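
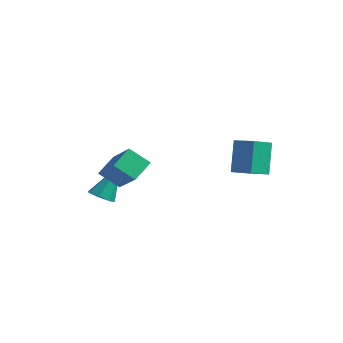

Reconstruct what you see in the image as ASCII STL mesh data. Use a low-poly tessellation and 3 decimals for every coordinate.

solid 
facet normal -0.726 0.296 -0.621
outer loop
vertex -0.203 -2.187 -0.888
vertex 0.655 -1.719 -1.667
vertex -0.143 -3.294 -1.486
endloop
endfacet
facet normal -0.686 -0.374 0.624
outer loop
vertex 1.345 -3.901 -0.213
vertex -0.203 -2.187 -0.888
vertex -0.143 -3.294 -1.486
endloop
endfacet
facet normal -0.726 0.296 -0.621
outer loop
vertex -0.143 -3.294 -1.486
vertex 0.655 -1.719 -1.667
vertex 0.715 -2.826 -2.265
endloop
endfacet
facet normal 0.048 -0.879 -0.475
outer loop
vertex 0.715 -2.826 -2.265
vertex 1.345 -3.901 -0.213
vertex -0.143 -3.294 -1.486
endloop
endfacet
facet normal -0.048 0.879 0.475
outer loop
vertex -0.203 -2.187 -0.888
vertex 2.143 -2.326 -0.394
vertex 0.655 -1.719 -1.667
endloop
endfacet
facet normal -0.686 -0.374 0.624
outer loop
vertex 1.285 -2.794 0.385
vertex -0.203 -2.187 -0.888
vertex 1.345 -3.901 -0.213
endloop
endfacet
facet normal -0.048 0.879 0.475
outer loop
vertex 1.285 -2.794 0.385
vertex 2.143 -2.326 -0.394
vertex -0.203 -2.187 -0.888
endloop
endfacet
facet normal 0.686 0.374 -0.624
outer loop
vertex 0.655 -1.719 -1.667
vertex 2.143 -2.326 -0.394
vertex 0.715 -2.826 -2.265
endloop
endfacet
facet normal 0.048 -0.879 -0.475
outer loop
vertex 2.203 -3.433 -0.992
vertex 1.345 -3.901 -0.213
vertex 0.715 -2.826 -2.265
endloop
endfacet
facet normal 0.686 0.374 -0.624
outer loop
vertex 0.715 -2.826 -2.265
vertex 2.143 -2.326 -0.394
vertex 2.203 -3.433 -0.992
endloop
endfacet
facet normal 0.726 -0.296 0.621
outer loop
vertex 2.203 -3.433 -0.992
vertex 1.285 -2.794 0.385
vertex 1.345 -3.901 -0.213
endloop
endfacet
facet normal 0.726 -0.296 0.621
outer loop
vertex 2.143 -2.326 -0.394
vertex 1.285 -2.794 0.385
vertex 2.203 -3.433 -0.992
endloop
endfacet
facet normal -0.095 -0.565 -0.820
outer loop
vertex 0.024 -2.728 -3.473
vertex -0.662 -2.587 -3.491
vertex -0.136 -2.237 -3.793
endloop
endfacet
facet normal 0.948 0.318 0.015
outer loop
vertex 0.024 -2.728 -3.473
vertex -0.136 -2.237 -3.793
vertex -0.458 -1.373 -1.729
endloop
endfacet
facet normal -0.095 -0.565 -0.820
outer loop
vertex -0.136 -2.237 -3.793
vertex -0.662 -2.587 -3.491
vertex -0.691 -2.009 -3.886
endloop
endfacet
facet normal 0.405 0.864 -0.299
outer loop
vertex -0.136 -2.237 -3.793
vertex -0.691 -2.009 -3.886
vertex -0.458 -1.373 -1.729
endloop
endfacet
facet normal -0.093 -0.565 -0.820
outer loop
vertex -0.691 -2.009 -3.886
vertex -0.662 -2.587 -3.491
vertex -1.224 -2.217 -3.682
endloop
endfacet
facet normal -0.425 0.880 -0.213
outer loop
vertex -0.691 -2.009 -3.886
vertex -1.224 -2.217 -3.682
vertex -0.458 -1.373 -1.729
endloop
endfacet
facet normal -0.094 -0.565 -0.819
outer loop
vertex -1.224 -2.217 -3.682
vertex -0.662 -2.587 -3.491
vertex -1.334 -2.703 -3.334
endloop
endfacet
facet normal -0.913 0.353 0.205
outer loop
vertex -1.224 -2.217 -3.682
vertex -1.334 -2.703 -3.334
vertex -0.458 -1.373 -1.729
endloop
endfacet
facet normal -0.094 -0.564 -0.820
outer loop
vertex -1.334 -2.703 -3.334
vertex -0.662 -2.587 -3.491
vertex -0.937 -3.102 -3.105
endloop
endfacet
facet normal -0.694 -0.321 0.645
outer loop
vertex -1.334 -2.703 -3.334
vertex -0.937 -3.102 -3.105
vertex -0.458 -1.373 -1.729
endloop
endfacet
facet normal -0.094 -0.564 -0.820
outer loop
vertex -0.937 -3.102 -3.105
vertex -0.662 -2.587 -3.491
vertex -0.333 -3.113 -3.167
endloop
endfacet
facet normal 0.068 -0.633 0.771
outer loop
vertex -0.937 -3.102 -3.105
vertex -0.333 -3.113 -3.167
vertex -0.458 -1.373 -1.729
endloop
endfacet
facet normal -0.094 -0.564 -0.820
outer loop
vertex -0.333 -3.113 -3.167
vertex -0.662 -2.587 -3.491
vertex 0.024 -2.728 -3.473
endloop
endfacet
facet normal 0.798 -0.349 0.492
outer loop
vertex -0.333 -3.113 -3.167
vertex 0.024 -2.728 -3.473
vertex -0.458 -1.373 -1.729
endloop
endfacet
facet normal -0.957 0.027 -0.290
outer loop
vertex 2.929 2.641 -0.689
vertex 3.111 3.762 -1.186
vertex 3.393 1.852 -2.296
endloop
endfacet
facet normal -0.147 -0.904 0.401
outer loop
vertex 4.589 1.818 -1.934
vertex 2.929 2.641 -0.689
vertex 3.393 1.852 -2.296
endloop
endfacet
facet normal -0.957 0.027 -0.290
outer loop
vertex 3.393 1.852 -2.296
vertex 3.111 3.762 -1.186
vertex 3.576 2.972 -2.794
endloop
endfacet
facet normal 0.251 -0.427 -0.869
outer loop
vertex 3.576 2.972 -2.794
vertex 4.589 1.818 -1.934
vertex 3.393 1.852 -2.296
endloop
endfacet
facet normal -0.251 0.426 0.869
outer loop
vertex 2.929 2.641 -0.689
vertex 4.307 3.728 -0.824
vertex 3.111 3.762 -1.186
endloop
endfacet
facet normal -0.147 -0.904 0.402
outer loop
vertex 4.124 2.608 -0.326
vertex 2.929 2.641 -0.689
vertex 4.589 1.818 -1.934
endloop
endfacet
facet normal -0.252 0.427 0.868
outer loop
vertex 4.124 2.608 -0.326
vertex 4.307 3.728 -0.824
vertex 2.929 2.641 -0.689
endloop
endfacet
facet normal 0.147 0.904 -0.402
outer loop
vertex 3.111 3.762 -1.186
vertex 4.307 3.728 -0.824
vertex 3.576 2.972 -2.794
endloop
endfacet
facet normal 0.252 -0.426 -0.869
outer loop
vertex 4.771 2.939 -2.431
vertex 4.589 1.818 -1.934
vertex 3.576 2.972 -2.794
endloop
endfacet
facet normal 0.147 0.904 -0.401
outer loop
vertex 3.576 2.972 -2.794
vertex 4.307 3.728 -0.824
vertex 4.771 2.939 -2.431
endloop
endfacet
facet normal 0.957 -0.027 0.290
outer loop
vertex 4.771 2.939 -2.431
vertex 4.124 2.608 -0.326
vertex 4.589 1.818 -1.934
endloop
endfacet
facet normal 0.957 -0.027 0.290
outer loop
vertex 4.307 3.728 -0.824
vertex 4.124 2.608 -0.326
vertex 4.771 2.939 -2.431
endloop
endfacet

endsolid


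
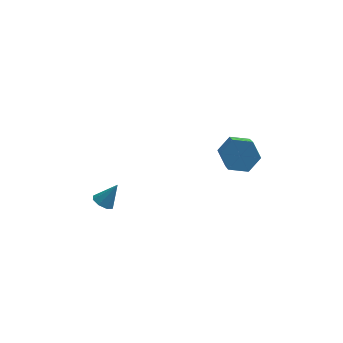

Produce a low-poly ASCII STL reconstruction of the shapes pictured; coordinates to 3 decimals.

solid 
facet normal -0.001 0.799 -0.602
outer loop
vertex 3.122 2.882 -0.32
vertex 2.54 2.453 -0.889
vertex 2.213 2.97 -0.202
endloop
endfacet
facet normal 0.160 0.593 0.789
outer loop
vertex 3.122 2.882 -0.32
vertex 2.213 2.97 -0.202
vertex 3.122 1.396 0.798
endloop
endfacet
facet normal 0.161 0.594 0.788
outer loop
vertex 3.122 1.396 0.798
vertex 2.213 2.97 -0.202
vertex 2.214 1.484 0.917
endloop
endfacet
facet normal 0.001 -0.799 0.601
outer loop
vertex 3.122 1.396 0.798
vertex 2.214 1.484 0.917
vertex 2.54 0.967 0.229
endloop
endfacet
facet normal 0.000 0.799 -0.601
outer loop
vertex 2.213 2.97 -0.202
vertex 2.54 2.453 -0.889
vertex 1.632 2.542 -0.771
endloop
endfacet
facet normal -0.775 0.380 0.505
outer loop
vertex 2.213 2.97 -0.202
vertex 1.632 2.542 -0.771
vertex 2.214 1.484 0.917
endloop
endfacet
facet normal -0.775 0.380 0.505
outer loop
vertex 2.214 1.484 0.917
vertex 1.632 2.542 -0.771
vertex 1.632 1.055 0.348
endloop
endfacet
facet normal 0.001 -0.799 0.601
outer loop
vertex 2.214 1.484 0.917
vertex 1.632 1.055 0.348
vertex 2.54 0.967 0.229
endloop
endfacet
facet normal 0.000 0.798 -0.602
outer loop
vertex 1.632 2.542 -0.771
vertex 2.54 2.453 -0.889
vertex 1.958 2.024 -1.458
endloop
endfacet
facet normal -0.935 -0.213 -0.283
outer loop
vertex 1.632 2.542 -0.771
vertex 1.958 2.024 -1.458
vertex 1.632 1.055 0.348
endloop
endfacet
facet normal -0.935 -0.213 -0.283
outer loop
vertex 1.632 1.055 0.348
vertex 1.958 2.024 -1.458
vertex 1.958 0.538 -0.34
endloop
endfacet
facet normal 0.001 -0.799 0.601
outer loop
vertex 1.632 1.055 0.348
vertex 1.958 0.538 -0.34
vertex 2.54 0.967 0.229
endloop
endfacet
facet normal -0.001 0.799 -0.601
outer loop
vertex 1.958 2.024 -1.458
vertex 2.54 2.453 -0.889
vertex 2.866 1.936 -1.577
endloop
endfacet
facet normal -0.161 -0.593 -0.789
outer loop
vertex 1.958 2.024 -1.458
vertex 2.866 1.936 -1.577
vertex 1.958 0.538 -0.34
endloop
endfacet
facet normal -0.160 -0.594 -0.789
outer loop
vertex 1.958 0.538 -0.34
vertex 2.866 1.936 -1.577
vertex 2.867 0.45 -0.458
endloop
endfacet
facet normal 0.001 -0.799 0.602
outer loop
vertex 1.958 0.538 -0.34
vertex 2.867 0.45 -0.458
vertex 2.54 0.967 0.229
endloop
endfacet
facet normal -0.001 0.799 -0.601
outer loop
vertex 2.866 1.936 -1.577
vertex 2.54 2.453 -0.889
vertex 3.448 2.365 -1.008
endloop
endfacet
facet normal 0.775 -0.380 -0.506
outer loop
vertex 2.866 1.936 -1.577
vertex 3.448 2.365 -1.008
vertex 2.867 0.45 -0.458
endloop
endfacet
facet normal 0.775 -0.380 -0.505
outer loop
vertex 2.867 0.45 -0.458
vertex 3.448 2.365 -1.008
vertex 3.448 0.878 0.111
endloop
endfacet
facet normal -0.000 -0.799 0.601
outer loop
vertex 2.867 0.45 -0.458
vertex 3.448 0.878 0.111
vertex 2.54 0.967 0.229
endloop
endfacet
facet normal -0.001 0.799 -0.601
outer loop
vertex 3.448 2.365 -1.008
vertex 2.54 2.453 -0.889
vertex 3.122 2.882 -0.32
endloop
endfacet
facet normal 0.935 0.213 0.283
outer loop
vertex 3.448 2.365 -1.008
vertex 3.122 2.882 -0.32
vertex 3.448 0.878 0.111
endloop
endfacet
facet normal 0.935 0.213 0.283
outer loop
vertex 3.448 0.878 0.111
vertex 3.122 2.882 -0.32
vertex 3.122 1.396 0.798
endloop
endfacet
facet normal -0.000 -0.798 0.602
outer loop
vertex 3.448 0.878 0.111
vertex 3.122 1.396 0.798
vertex 2.54 0.967 0.229
endloop
endfacet
facet normal -0.548 -0.203 -0.811
outer loop
vertex -3.206 0.33 -2.465
vertex -3.646 0.215 -2.139
vertex -3.448 0.676 -2.388
endloop
endfacet
facet normal 0.782 0.591 -0.197
outer loop
vertex -3.206 0.33 -2.465
vertex -3.448 0.676 -2.388
vertex -2.974 0.465 -1.141
endloop
endfacet
facet normal -0.545 -0.205 -0.813
outer loop
vertex -3.448 0.676 -2.388
vertex -3.646 0.215 -2.139
vertex -3.807 0.751 -2.166
endloop
endfacet
facet normal 0.245 0.967 0.070
outer loop
vertex -3.448 0.676 -2.388
vertex -3.807 0.751 -2.166
vertex -2.974 0.465 -1.141
endloop
endfacet
facet normal -0.546 -0.205 -0.812
outer loop
vertex -3.807 0.751 -2.166
vertex -3.646 0.215 -2.139
vertex -4.071 0.512 -1.928
endloop
endfacet
facet normal -0.310 0.821 0.481
outer loop
vertex -3.807 0.751 -2.166
vertex -4.071 0.512 -1.928
vertex -2.974 0.465 -1.141
endloop
endfacet
facet normal -0.546 -0.203 -0.813
outer loop
vertex -4.071 0.512 -1.928
vertex -3.646 0.215 -2.139
vertex -4.087 0.099 -1.814
endloop
endfacet
facet normal -0.559 0.241 0.793
outer loop
vertex -4.071 0.512 -1.928
vertex -4.087 0.099 -1.814
vertex -2.974 0.465 -1.141
endloop
endfacet
facet normal -0.546 -0.204 -0.813
outer loop
vertex -4.087 0.099 -1.814
vertex -3.646 0.215 -2.139
vertex -3.845 -0.246 -1.89
endloop
endfacet
facet normal -0.358 -0.433 0.827
outer loop
vertex -4.087 0.099 -1.814
vertex -3.845 -0.246 -1.89
vertex -2.974 0.465 -1.141
endloop
endfacet
facet normal -0.547 -0.203 -0.812
outer loop
vertex -3.845 -0.246 -1.89
vertex -3.646 0.215 -2.139
vertex -3.486 -0.321 -2.113
endloop
endfacet
facet normal 0.179 -0.809 0.560
outer loop
vertex -3.845 -0.246 -1.89
vertex -3.486 -0.321 -2.113
vertex -2.974 0.465 -1.141
endloop
endfacet
facet normal -0.548 -0.203 -0.812
outer loop
vertex -3.486 -0.321 -2.113
vertex -3.646 0.215 -2.139
vertex -3.222 -0.082 -2.351
endloop
endfacet
facet normal 0.734 -0.662 0.149
outer loop
vertex -3.486 -0.321 -2.113
vertex -3.222 -0.082 -2.351
vertex -2.974 0.465 -1.141
endloop
endfacet
facet normal -0.548 -0.203 -0.811
outer loop
vertex -3.222 -0.082 -2.351
vertex -3.646 0.215 -2.139
vertex -3.206 0.33 -2.465
endloop
endfacet
facet normal 0.983 -0.083 -0.164
outer loop
vertex -3.222 -0.082 -2.351
vertex -3.206 0.33 -2.465
vertex -2.974 0.465 -1.141
endloop
endfacet

endsolid


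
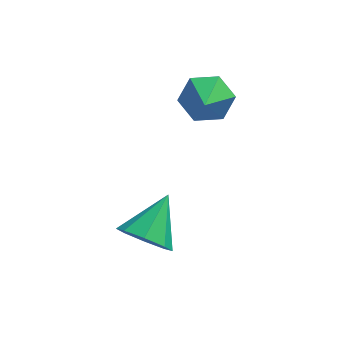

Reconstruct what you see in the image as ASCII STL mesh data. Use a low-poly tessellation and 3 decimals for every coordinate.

solid 
facet normal -0.336 -0.770 -0.543
outer loop
vertex -1.216 -0.749 -1.48
vertex -1.819 -1.008 -0.739
vertex -1.896 -0.417 -1.53
endloop
endfacet
facet normal 0.408 0.759 -0.508
outer loop
vertex -1.216 -0.749 -1.48
vertex -1.896 -0.417 -1.53
vertex -1.201 0.408 0.259
endloop
endfacet
facet normal -0.336 -0.770 -0.543
outer loop
vertex -1.896 -0.417 -1.53
vertex -1.819 -1.008 -0.739
vertex -2.53 -0.432 -1.116
endloop
endfacet
facet normal -0.237 0.914 -0.329
outer loop
vertex -1.896 -0.417 -1.53
vertex -2.53 -0.432 -1.116
vertex -1.201 0.408 0.259
endloop
endfacet
facet normal -0.336 -0.770 -0.543
outer loop
vertex -2.53 -0.432 -1.116
vertex -1.819 -1.008 -0.739
vertex -2.748 -0.784 -0.482
endloop
endfacet
facet normal -0.654 0.734 0.183
outer loop
vertex -2.53 -0.432 -1.116
vertex -2.748 -0.784 -0.482
vertex -1.201 0.408 0.259
endloop
endfacet
facet normal -0.336 -0.770 -0.542
outer loop
vertex -2.748 -0.784 -0.482
vertex -1.819 -1.008 -0.739
vertex -2.422 -1.267 0.002
endloop
endfacet
facet normal -0.601 0.326 0.730
outer loop
vertex -2.748 -0.784 -0.482
vertex -2.422 -1.267 0.002
vertex -1.201 0.408 0.259
endloop
endfacet
facet normal -0.337 -0.769 -0.543
outer loop
vertex -2.422 -1.267 0.002
vertex -1.819 -1.008 -0.739
vertex -1.743 -1.599 0.051
endloop
endfacet
facet normal -0.108 -0.074 0.991
outer loop
vertex -2.422 -1.267 0.002
vertex -1.743 -1.599 0.051
vertex -1.201 0.408 0.259
endloop
endfacet
facet normal -0.336 -0.769 -0.543
outer loop
vertex -1.743 -1.599 0.051
vertex -1.819 -1.008 -0.739
vertex -1.108 -1.585 -0.362
endloop
endfacet
facet normal 0.534 -0.229 0.814
outer loop
vertex -1.743 -1.599 0.051
vertex -1.108 -1.585 -0.362
vertex -1.201 0.408 0.259
endloop
endfacet
facet normal -0.336 -0.769 -0.543
outer loop
vertex -1.108 -1.585 -0.362
vertex -1.819 -1.008 -0.739
vertex -0.89 -1.232 -0.997
endloop
endfacet
facet normal 0.953 -0.049 0.300
outer loop
vertex -1.108 -1.585 -0.362
vertex -0.89 -1.232 -0.997
vertex -1.201 0.408 0.259
endloop
endfacet
facet normal -0.336 -0.770 -0.543
outer loop
vertex -0.89 -1.232 -0.997
vertex -1.819 -1.008 -0.739
vertex -1.216 -0.749 -1.48
endloop
endfacet
facet normal 0.900 0.360 -0.247
outer loop
vertex -0.89 -1.232 -0.997
vertex -1.216 -0.749 -1.48
vertex -1.201 0.408 0.259
endloop
endfacet
facet normal -0.033 0.809 -0.587
outer loop
vertex 0.702 3.378 2.744
vertex -0.248 3.273 2.653
vertex 0.11 3.806 3.367
endloop
endfacet
facet normal 0.721 -0.012 0.693
outer loop
vertex 0.702 3.378 2.744
vertex 0.11 3.806 3.367
vertex -0.192 1.907 3.647
endloop
endfacet
facet normal -0.032 0.809 -0.587
outer loop
vertex 0.11 3.806 3.367
vertex -0.248 3.273 2.653
vertex -0.84 3.702 3.276
endloop
endfacet
facet normal -0.112 0.162 0.980
outer loop
vertex 0.11 3.806 3.367
vertex -0.84 3.702 3.276
vertex -0.192 1.907 3.647
endloop
endfacet
facet normal -0.033 0.808 -0.588
outer loop
vertex -0.84 3.702 3.276
vertex -0.248 3.273 2.653
vertex -1.198 3.168 2.562
endloop
endfacet
facet normal -0.818 -0.182 0.546
outer loop
vertex -0.84 3.702 3.276
vertex -1.198 3.168 2.562
vertex -0.192 1.907 3.647
endloop
endfacet
facet normal -0.033 0.808 -0.588
outer loop
vertex -1.198 3.168 2.562
vertex -0.248 3.273 2.653
vertex -0.606 2.739 1.94
endloop
endfacet
facet normal -0.691 -0.701 -0.174
outer loop
vertex -1.198 3.168 2.562
vertex -0.606 2.739 1.94
vertex -0.192 1.907 3.647
endloop
endfacet
facet normal -0.033 0.808 -0.588
outer loop
vertex -0.606 2.739 1.94
vertex -0.248 3.273 2.653
vertex 0.344 2.844 2.031
endloop
endfacet
facet normal 0.141 -0.876 -0.461
outer loop
vertex -0.606 2.739 1.94
vertex 0.344 2.844 2.031
vertex -0.192 1.907 3.647
endloop
endfacet
facet normal -0.033 0.808 -0.588
outer loop
vertex 0.344 2.844 2.031
vertex -0.248 3.273 2.653
vertex 0.702 3.378 2.744
endloop
endfacet
facet normal 0.847 -0.531 -0.027
outer loop
vertex 0.344 2.844 2.031
vertex 0.702 3.378 2.744
vertex -0.192 1.907 3.647
endloop
endfacet

endsolid


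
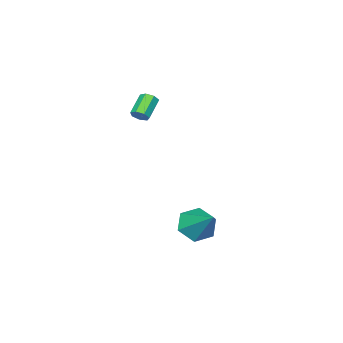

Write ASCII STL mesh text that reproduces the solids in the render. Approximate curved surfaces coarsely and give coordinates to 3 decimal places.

solid 
facet normal -0.261 -0.726 -0.636
outer loop
vertex 1.75 1.798 -1.707
vertex 0.764 2.088 -1.633
vertex 1.37 2.502 -2.355
endloop
endfacet
facet normal 0.925 0.339 -0.173
outer loop
vertex 1.75 1.798 -1.707
vertex 1.37 2.502 -2.355
vertex 1.336 3.672 -0.247
endloop
endfacet
facet normal -0.262 -0.726 -0.636
outer loop
vertex 1.37 2.502 -2.355
vertex 0.764 2.088 -1.633
vertex 0.385 2.793 -2.281
endloop
endfacet
facet normal 0.217 0.855 -0.471
outer loop
vertex 1.37 2.502 -2.355
vertex 0.385 2.793 -2.281
vertex 1.336 3.672 -0.247
endloop
endfacet
facet normal -0.262 -0.726 -0.636
outer loop
vertex 0.385 2.793 -2.281
vertex 0.764 2.088 -1.633
vertex -0.221 2.379 -1.559
endloop
endfacet
facet normal -0.609 0.791 -0.057
outer loop
vertex 0.385 2.793 -2.281
vertex -0.221 2.379 -1.559
vertex 1.336 3.672 -0.247
endloop
endfacet
facet normal -0.262 -0.727 -0.635
outer loop
vertex -0.221 2.379 -1.559
vertex 0.764 2.088 -1.633
vertex 0.158 1.675 -0.91
endloop
endfacet
facet normal -0.727 0.212 0.654
outer loop
vertex -0.221 2.379 -1.559
vertex 0.158 1.675 -0.91
vertex 1.336 3.672 -0.247
endloop
endfacet
facet normal -0.262 -0.727 -0.635
outer loop
vertex 0.158 1.675 -0.91
vertex 0.764 2.088 -1.633
vertex 1.143 1.384 -0.984
endloop
endfacet
facet normal -0.019 -0.305 0.952
outer loop
vertex 0.158 1.675 -0.91
vertex 1.143 1.384 -0.984
vertex 1.336 3.672 -0.247
endloop
endfacet
facet normal -0.261 -0.727 -0.635
outer loop
vertex 1.143 1.384 -0.984
vertex 0.764 2.088 -1.633
vertex 1.75 1.798 -1.707
endloop
endfacet
facet normal 0.807 -0.242 0.539
outer loop
vertex 1.143 1.384 -0.984
vertex 1.75 1.798 -1.707
vertex 1.336 3.672 -0.247
endloop
endfacet
facet normal 0.777 0.269 -0.569
outer loop
vertex -0.754 -3.445 3.443
vertex -1.05 -3.469 3.028
vertex -0.964 -3.07 3.334
endloop
endfacet
facet normal 0.415 0.461 0.785
outer loop
vertex -0.754 -3.445 3.443
vertex -0.964 -3.07 3.334
vertex -1.794 -3.807 4.206
endloop
endfacet
facet normal 0.417 0.459 0.785
outer loop
vertex -1.794 -3.807 4.206
vertex -0.964 -3.07 3.334
vertex -2.004 -3.432 4.098
endloop
endfacet
facet normal -0.776 -0.270 0.570
outer loop
vertex -1.794 -3.807 4.206
vertex -2.004 -3.432 4.098
vertex -2.09 -3.831 3.792
endloop
endfacet
facet normal 0.776 0.270 -0.570
outer loop
vertex -0.964 -3.07 3.334
vertex -1.05 -3.469 3.028
vertex -1.239 -2.996 2.995
endloop
endfacet
facet normal -0.112 0.948 0.297
outer loop
vertex -0.964 -3.07 3.334
vertex -1.239 -2.996 2.995
vertex -2.004 -3.432 4.098
endloop
endfacet
facet normal -0.112 0.948 0.297
outer loop
vertex -2.004 -3.432 4.098
vertex -1.239 -2.996 2.995
vertex -2.278 -3.358 3.759
endloop
endfacet
facet normal -0.777 -0.269 0.569
outer loop
vertex -2.004 -3.432 4.098
vertex -2.278 -3.358 3.759
vertex -2.09 -3.831 3.792
endloop
endfacet
facet normal 0.776 0.270 -0.569
outer loop
vertex -1.239 -2.996 2.995
vertex -1.05 -3.469 3.028
vertex -1.371 -3.278 2.681
endloop
endfacet
facet normal -0.556 0.721 -0.414
outer loop
vertex -1.239 -2.996 2.995
vertex -1.371 -3.278 2.681
vertex -2.278 -3.358 3.759
endloop
endfacet
facet normal -0.555 0.722 -0.413
outer loop
vertex -2.278 -3.358 3.759
vertex -1.371 -3.278 2.681
vertex -2.411 -3.64 3.445
endloop
endfacet
facet normal -0.776 -0.269 0.570
outer loop
vertex -2.278 -3.358 3.759
vertex -2.411 -3.64 3.445
vertex -2.09 -3.831 3.792
endloop
endfacet
facet normal 0.776 0.270 -0.570
outer loop
vertex -1.371 -3.278 2.681
vertex -1.05 -3.469 3.028
vertex -1.262 -3.704 2.628
endloop
endfacet
facet normal -0.581 -0.047 -0.813
outer loop
vertex -1.371 -3.278 2.681
vertex -1.262 -3.704 2.628
vertex -2.411 -3.64 3.445
endloop
endfacet
facet normal -0.581 -0.047 -0.813
outer loop
vertex -2.411 -3.64 3.445
vertex -1.262 -3.704 2.628
vertex -2.302 -4.066 3.392
endloop
endfacet
facet normal -0.776 -0.270 0.570
outer loop
vertex -2.411 -3.64 3.445
vertex -2.302 -4.066 3.392
vertex -2.09 -3.831 3.792
endloop
endfacet
facet normal 0.776 0.270 -0.570
outer loop
vertex -1.262 -3.704 2.628
vertex -1.05 -3.469 3.028
vertex -0.993 -3.953 2.876
endloop
endfacet
facet normal -0.169 -0.781 -0.601
outer loop
vertex -1.262 -3.704 2.628
vertex -0.993 -3.953 2.876
vertex -2.302 -4.066 3.392
endloop
endfacet
facet normal -0.169 -0.782 -0.599
outer loop
vertex -2.302 -4.066 3.392
vertex -0.993 -3.953 2.876
vertex -2.033 -4.314 3.64
endloop
endfacet
facet normal -0.776 -0.271 0.570
outer loop
vertex -2.302 -4.066 3.392
vertex -2.033 -4.314 3.64
vertex -2.09 -3.831 3.792
endloop
endfacet
facet normal 0.776 0.270 -0.570
outer loop
vertex -0.993 -3.953 2.876
vertex -1.05 -3.469 3.028
vertex -0.767 -3.837 3.239
endloop
endfacet
facet normal 0.370 -0.927 0.066
outer loop
vertex -0.993 -3.953 2.876
vertex -0.767 -3.837 3.239
vertex -2.033 -4.314 3.64
endloop
endfacet
facet normal 0.369 -0.927 0.064
outer loop
vertex -2.033 -4.314 3.64
vertex -0.767 -3.837 3.239
vertex -1.807 -4.199 4.003
endloop
endfacet
facet normal -0.776 -0.271 0.569
outer loop
vertex -2.033 -4.314 3.64
vertex -1.807 -4.199 4.003
vertex -2.09 -3.831 3.792
endloop
endfacet
facet normal 0.776 0.271 -0.569
outer loop
vertex -0.767 -3.837 3.239
vertex -1.05 -3.469 3.028
vertex -0.754 -3.445 3.443
endloop
endfacet
facet normal 0.630 -0.375 0.680
outer loop
vertex -0.767 -3.837 3.239
vertex -0.754 -3.445 3.443
vertex -1.807 -4.199 4.003
endloop
endfacet
facet normal 0.630 -0.374 0.681
outer loop
vertex -1.807 -4.199 4.003
vertex -0.754 -3.445 3.443
vertex -1.794 -3.807 4.206
endloop
endfacet
facet normal -0.776 -0.270 0.570
outer loop
vertex -1.807 -4.199 4.003
vertex -1.794 -3.807 4.206
vertex -2.09 -3.831 3.792
endloop
endfacet

endsolid


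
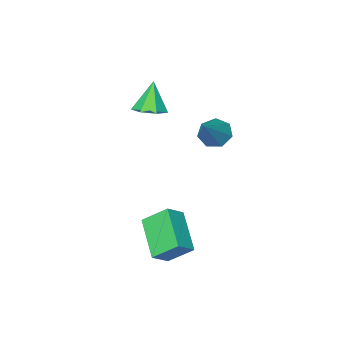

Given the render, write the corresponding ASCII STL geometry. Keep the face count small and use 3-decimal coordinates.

solid 
facet normal -0.500 0.590 0.634
outer loop
vertex 2.49 3.306 -1.47
vertex 3.174 5.007 -2.513
vertex 1.646 3.262 -2.094
endloop
endfacet
facet normal -0.324 -0.807 0.495
outer loop
vertex 2.366 2.413 -3.007
vertex 2.49 3.306 -1.47
vertex 1.646 3.262 -2.094
endloop
endfacet
facet normal -0.500 0.590 0.634
outer loop
vertex 1.646 3.262 -2.094
vertex 3.174 5.007 -2.513
vertex 2.331 4.964 -3.137
endloop
endfacet
facet normal -0.803 -0.041 -0.595
outer loop
vertex 2.331 4.964 -3.137
vertex 2.366 2.413 -3.007
vertex 1.646 3.262 -2.094
endloop
endfacet
facet normal 0.803 0.042 0.595
outer loop
vertex 2.49 3.306 -1.47
vertex 3.894 4.158 -3.426
vertex 3.174 5.007 -2.513
endloop
endfacet
facet normal -0.325 -0.806 0.495
outer loop
vertex 3.209 2.456 -2.383
vertex 2.49 3.306 -1.47
vertex 2.366 2.413 -3.007
endloop
endfacet
facet normal 0.803 0.041 0.594
outer loop
vertex 3.209 2.456 -2.383
vertex 3.894 4.158 -3.426
vertex 2.49 3.306 -1.47
endloop
endfacet
facet normal 0.325 0.807 -0.494
outer loop
vertex 3.174 5.007 -2.513
vertex 3.894 4.158 -3.426
vertex 2.331 4.964 -3.137
endloop
endfacet
facet normal -0.803 -0.041 -0.594
outer loop
vertex 3.05 4.114 -4.05
vertex 2.366 2.413 -3.007
vertex 2.331 4.964 -3.137
endloop
endfacet
facet normal 0.324 0.806 -0.495
outer loop
vertex 2.331 4.964 -3.137
vertex 3.894 4.158 -3.426
vertex 3.05 4.114 -4.05
endloop
endfacet
facet normal 0.500 -0.590 -0.634
outer loop
vertex 3.05 4.114 -4.05
vertex 3.209 2.456 -2.383
vertex 2.366 2.413 -3.007
endloop
endfacet
facet normal 0.500 -0.590 -0.634
outer loop
vertex 3.894 4.158 -3.426
vertex 3.209 2.456 -2.383
vertex 3.05 4.114 -4.05
endloop
endfacet
facet normal -0.619 -0.406 -0.672
outer loop
vertex -1.286 0.281 -0.053
vertex -1.877 0.778 0.191
vertex -1.325 0.897 -0.389
endloop
endfacet
facet normal 0.952 -0.098 -0.291
outer loop
vertex -1.286 0.281 -0.053
vertex -1.325 0.897 -0.389
vertex -0.683 1.562 1.489
endloop
endfacet
facet normal -0.619 -0.406 -0.672
outer loop
vertex -1.325 0.897 -0.389
vertex -1.877 0.778 0.191
vertex -1.779 1.424 -0.289
endloop
endfacet
facet normal 0.637 0.632 -0.442
outer loop
vertex -1.325 0.897 -0.389
vertex -1.779 1.424 -0.289
vertex -0.683 1.562 1.489
endloop
endfacet
facet normal -0.618 -0.406 -0.673
outer loop
vertex -1.779 1.424 -0.289
vertex -1.877 0.778 0.191
vertex -2.308 1.464 0.173
endloop
endfacet
facet normal 0.005 0.997 -0.080
outer loop
vertex -1.779 1.424 -0.289
vertex -2.308 1.464 0.173
vertex -0.683 1.562 1.489
endloop
endfacet
facet normal -0.618 -0.406 -0.673
outer loop
vertex -2.308 1.464 0.173
vertex -1.877 0.778 0.191
vertex -2.512 0.988 0.648
endloop
endfacet
facet normal -0.464 0.717 0.520
outer loop
vertex -2.308 1.464 0.173
vertex -2.512 0.988 0.648
vertex -0.683 1.562 1.489
endloop
endfacet
facet normal -0.618 -0.406 -0.673
outer loop
vertex -2.512 0.988 0.648
vertex -1.877 0.778 0.191
vertex -2.238 0.354 0.779
endloop
endfacet
facet normal -0.419 0.006 0.908
outer loop
vertex -2.512 0.988 0.648
vertex -2.238 0.354 0.779
vertex -0.683 1.562 1.489
endloop
endfacet
facet normal -0.619 -0.406 -0.673
outer loop
vertex -2.238 0.354 0.779
vertex -1.877 0.778 0.191
vertex -1.692 0.039 0.467
endloop
endfacet
facet normal 0.106 -0.601 0.792
outer loop
vertex -2.238 0.354 0.779
vertex -1.692 0.039 0.467
vertex -0.683 1.562 1.489
endloop
endfacet
facet normal -0.619 -0.406 -0.672
outer loop
vertex -1.692 0.039 0.467
vertex -1.877 0.778 0.191
vertex -1.286 0.281 -0.053
endloop
endfacet
facet normal 0.717 -0.648 0.258
outer loop
vertex -1.692 0.039 0.467
vertex -1.286 0.281 -0.053
vertex -0.683 1.562 1.489
endloop
endfacet
facet normal 0.290 0.231 -0.929
outer loop
vertex 0.804 -1.054 1.584
vertex 0.085 -1.343 1.288
vertex 0.27 -0.573 1.537
endloop
endfacet
facet normal 0.428 0.546 0.721
outer loop
vertex 0.804 -1.054 1.584
vertex 0.27 -0.573 1.537
vertex -0.385 -1.717 2.792
endloop
endfacet
facet normal 0.290 0.231 -0.929
outer loop
vertex 0.27 -0.573 1.537
vertex 0.085 -1.343 1.288
vertex -0.404 -0.672 1.302
endloop
endfacet
facet normal -0.306 0.778 0.549
outer loop
vertex 0.27 -0.573 1.537
vertex -0.404 -0.672 1.302
vertex -0.385 -1.717 2.792
endloop
endfacet
facet normal 0.289 0.230 -0.929
outer loop
vertex -0.404 -0.672 1.302
vertex 0.085 -1.343 1.288
vertex -0.71 -1.276 1.057
endloop
endfacet
facet normal -0.900 0.351 0.258
outer loop
vertex -0.404 -0.672 1.302
vertex -0.71 -1.276 1.057
vertex -0.385 -1.717 2.792
endloop
endfacet
facet normal 0.289 0.232 -0.929
outer loop
vertex -0.71 -1.276 1.057
vertex 0.085 -1.343 1.288
vertex -0.417 -1.93 0.985
endloop
endfacet
facet normal -0.908 -0.414 0.065
outer loop
vertex -0.71 -1.276 1.057
vertex -0.417 -1.93 0.985
vertex -0.385 -1.717 2.792
endloop
endfacet
facet normal 0.290 0.232 -0.929
outer loop
vertex -0.417 -1.93 0.985
vertex 0.085 -1.343 1.288
vertex 0.253 -2.142 1.141
endloop
endfacet
facet normal -0.324 -0.939 0.116
outer loop
vertex -0.417 -1.93 0.985
vertex 0.253 -2.142 1.141
vertex -0.385 -1.717 2.792
endloop
endfacet
facet normal 0.290 0.232 -0.929
outer loop
vertex 0.253 -2.142 1.141
vertex 0.085 -1.343 1.288
vertex 0.797 -1.752 1.408
endloop
endfacet
facet normal 0.412 -0.831 0.373
outer loop
vertex 0.253 -2.142 1.141
vertex 0.797 -1.752 1.408
vertex -0.385 -1.717 2.792
endloop
endfacet
facet normal 0.289 0.231 -0.929
outer loop
vertex 0.797 -1.752 1.408
vertex 0.085 -1.343 1.288
vertex 0.804 -1.054 1.584
endloop
endfacet
facet normal 0.747 -0.170 0.643
outer loop
vertex 0.797 -1.752 1.408
vertex 0.804 -1.054 1.584
vertex -0.385 -1.717 2.792
endloop
endfacet

endsolid


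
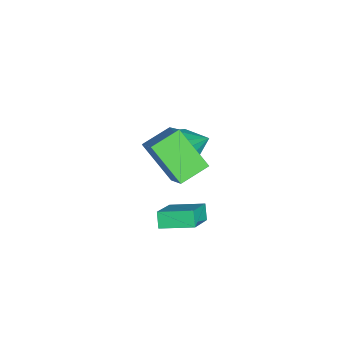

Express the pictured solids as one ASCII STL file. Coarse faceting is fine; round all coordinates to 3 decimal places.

solid 
facet normal -0.289 -0.666 -0.688
outer loop
vertex 1.711 -0.604 -1.549
vertex 0.913 -0.066 -1.734
vertex 1.826 -0.096 -2.089
endloop
endfacet
facet normal 0.967 0.047 0.250
outer loop
vertex 1.711 -0.604 -1.549
vertex 1.826 -0.096 -2.089
vertex 1.387 1.026 -0.606
endloop
endfacet
facet normal -0.289 -0.666 -0.687
outer loop
vertex 1.826 -0.096 -2.089
vertex 0.913 -0.066 -1.734
vertex 1.406 0.429 -2.421
endloop
endfacet
facet normal 0.819 0.547 -0.171
outer loop
vertex 1.826 -0.096 -2.089
vertex 1.406 0.429 -2.421
vertex 1.387 1.026 -0.606
endloop
endfacet
facet normal -0.289 -0.666 -0.687
outer loop
vertex 1.406 0.429 -2.421
vertex 0.913 -0.066 -1.734
vertex 0.697 0.664 -2.351
endloop
endfacet
facet normal 0.274 0.915 -0.298
outer loop
vertex 1.406 0.429 -2.421
vertex 0.697 0.664 -2.351
vertex 1.387 1.026 -0.606
endloop
endfacet
facet normal -0.290 -0.666 -0.687
outer loop
vertex 0.697 0.664 -2.351
vertex 0.913 -0.066 -1.734
vertex 0.115 0.472 -1.919
endloop
endfacet
facet normal -0.350 0.935 -0.056
outer loop
vertex 0.697 0.664 -2.351
vertex 0.115 0.472 -1.919
vertex 1.387 1.026 -0.606
endloop
endfacet
facet normal -0.289 -0.666 -0.688
outer loop
vertex 0.115 0.472 -1.919
vertex 0.913 -0.066 -1.734
vertex -0.0 -0.036 -1.379
endloop
endfacet
facet normal -0.688 0.596 0.414
outer loop
vertex 0.115 0.472 -1.919
vertex -0.0 -0.036 -1.379
vertex 1.387 1.026 -0.606
endloop
endfacet
facet normal -0.289 -0.666 -0.687
outer loop
vertex -0.0 -0.036 -1.379
vertex 0.913 -0.066 -1.734
vertex 0.42 -0.561 -1.047
endloop
endfacet
facet normal -0.540 0.097 0.836
outer loop
vertex -0.0 -0.036 -1.379
vertex 0.42 -0.561 -1.047
vertex 1.387 1.026 -0.606
endloop
endfacet
facet normal -0.290 -0.666 -0.688
outer loop
vertex 0.42 -0.561 -1.047
vertex 0.913 -0.066 -1.734
vertex 1.128 -0.797 -1.117
endloop
endfacet
facet normal 0.005 -0.271 0.963
outer loop
vertex 0.42 -0.561 -1.047
vertex 1.128 -0.797 -1.117
vertex 1.387 1.026 -0.606
endloop
endfacet
facet normal -0.289 -0.666 -0.688
outer loop
vertex 1.128 -0.797 -1.117
vertex 0.913 -0.066 -1.734
vertex 1.711 -0.604 -1.549
endloop
endfacet
facet normal 0.630 -0.291 0.720
outer loop
vertex 1.128 -0.797 -1.117
vertex 1.711 -0.604 -1.549
vertex 1.387 1.026 -0.606
endloop
endfacet
facet normal -0.621 -0.101 0.777
outer loop
vertex 4.079 -1.078 -3.099
vertex 4.261 0.453 -2.754
vertex 2.49 -0.616 -4.309
endloop
endfacet
facet normal -0.115 -0.969 -0.218
outer loop
vertex 2.999 -0.533 -4.946
vertex 4.079 -1.078 -3.099
vertex 2.49 -0.616 -4.309
endloop
endfacet
facet normal -0.621 -0.102 0.777
outer loop
vertex 2.49 -0.616 -4.309
vertex 4.261 0.453 -2.754
vertex 2.672 0.915 -3.963
endloop
endfacet
facet normal -0.775 0.226 -0.590
outer loop
vertex 2.672 0.915 -3.963
vertex 2.999 -0.533 -4.946
vertex 2.49 -0.616 -4.309
endloop
endfacet
facet normal 0.775 -0.225 0.590
outer loop
vertex 4.079 -1.078 -3.099
vertex 4.77 0.536 -3.391
vertex 4.261 0.453 -2.754
endloop
endfacet
facet normal -0.116 -0.969 -0.218
outer loop
vertex 4.588 -0.995 -3.737
vertex 4.079 -1.078 -3.099
vertex 2.999 -0.533 -4.946
endloop
endfacet
facet normal 0.776 -0.225 0.590
outer loop
vertex 4.588 -0.995 -3.737
vertex 4.77 0.536 -3.391
vertex 4.079 -1.078 -3.099
endloop
endfacet
facet normal 0.115 0.969 0.219
outer loop
vertex 4.261 0.453 -2.754
vertex 4.77 0.536 -3.391
vertex 2.672 0.915 -3.963
endloop
endfacet
facet normal -0.776 0.225 -0.590
outer loop
vertex 3.181 0.998 -4.601
vertex 2.999 -0.533 -4.946
vertex 2.672 0.915 -3.963
endloop
endfacet
facet normal 0.116 0.969 0.218
outer loop
vertex 2.672 0.915 -3.963
vertex 4.77 0.536 -3.391
vertex 3.181 0.998 -4.601
endloop
endfacet
facet normal 0.621 0.101 -0.777
outer loop
vertex 3.181 0.998 -4.601
vertex 4.588 -0.995 -3.737
vertex 2.999 -0.533 -4.946
endloop
endfacet
facet normal 0.621 0.102 -0.777
outer loop
vertex 4.77 0.536 -3.391
vertex 4.588 -0.995 -3.737
vertex 3.181 0.998 -4.601
endloop
endfacet
facet normal -0.533 0.783 0.319
outer loop
vertex 3.525 -0.167 2.093
vertex 4.466 1.077 0.613
vertex 2.092 -0.617 0.803
endloop
endfacet
facet normal -0.438 -0.578 0.688
outer loop
vertex 2.854 -1.737 0.347
vertex 3.525 -0.167 2.093
vertex 2.092 -0.617 0.803
endloop
endfacet
facet normal -0.533 0.783 0.320
outer loop
vertex 2.092 -0.617 0.803
vertex 4.466 1.077 0.613
vertex 3.032 0.627 -0.676
endloop
endfacet
facet normal -0.724 -0.227 -0.651
outer loop
vertex 3.032 0.627 -0.676
vertex 2.854 -1.737 0.347
vertex 2.092 -0.617 0.803
endloop
endfacet
facet normal 0.724 0.227 0.651
outer loop
vertex 3.525 -0.167 2.093
vertex 5.228 -0.043 0.157
vertex 4.466 1.077 0.613
endloop
endfacet
facet normal -0.437 -0.579 0.688
outer loop
vertex 4.288 -1.287 1.636
vertex 3.525 -0.167 2.093
vertex 2.854 -1.737 0.347
endloop
endfacet
facet normal 0.724 0.227 0.651
outer loop
vertex 4.288 -1.287 1.636
vertex 5.228 -0.043 0.157
vertex 3.525 -0.167 2.093
endloop
endfacet
facet normal 0.438 0.578 -0.689
outer loop
vertex 4.466 1.077 0.613
vertex 5.228 -0.043 0.157
vertex 3.032 0.627 -0.676
endloop
endfacet
facet normal -0.724 -0.227 -0.651
outer loop
vertex 3.795 -0.493 -1.133
vertex 2.854 -1.737 0.347
vertex 3.032 0.627 -0.676
endloop
endfacet
facet normal 0.438 0.579 -0.688
outer loop
vertex 3.032 0.627 -0.676
vertex 5.228 -0.043 0.157
vertex 3.795 -0.493 -1.133
endloop
endfacet
facet normal 0.533 -0.783 -0.320
outer loop
vertex 3.795 -0.493 -1.133
vertex 4.288 -1.287 1.636
vertex 2.854 -1.737 0.347
endloop
endfacet
facet normal 0.534 -0.783 -0.320
outer loop
vertex 5.228 -0.043 0.157
vertex 4.288 -1.287 1.636
vertex 3.795 -0.493 -1.133
endloop
endfacet

endsolid


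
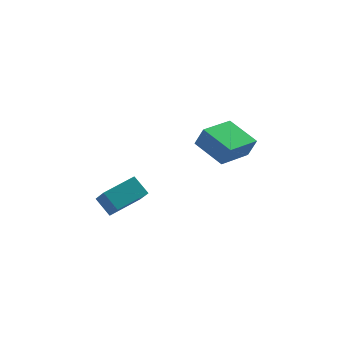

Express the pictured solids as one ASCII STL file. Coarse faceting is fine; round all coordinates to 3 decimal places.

solid 
facet normal -0.935 -0.322 -0.147
outer loop
vertex -3.55 2.897 1.485
vertex -3.68 3.734 0.473
vertex -3.135 2.04 0.723
endloop
endfacet
facet normal 0.099 -0.634 0.767
outer loop
vertex -1.32 2.666 1.007
vertex -3.55 2.897 1.485
vertex -3.135 2.04 0.723
endloop
endfacet
facet normal -0.935 -0.322 -0.147
outer loop
vertex -3.135 2.04 0.723
vertex -3.68 3.734 0.473
vertex -3.265 2.877 -0.289
endloop
endfacet
facet normal 0.340 -0.703 -0.625
outer loop
vertex -3.265 2.877 -0.289
vertex -1.32 2.666 1.007
vertex -3.135 2.04 0.723
endloop
endfacet
facet normal -0.340 0.703 0.625
outer loop
vertex -3.55 2.897 1.485
vertex -1.865 4.36 0.757
vertex -3.68 3.734 0.473
endloop
endfacet
facet normal 0.099 -0.634 0.767
outer loop
vertex -1.735 3.523 1.769
vertex -3.55 2.897 1.485
vertex -1.32 2.666 1.007
endloop
endfacet
facet normal -0.340 0.703 0.625
outer loop
vertex -1.735 3.523 1.769
vertex -1.865 4.36 0.757
vertex -3.55 2.897 1.485
endloop
endfacet
facet normal -0.099 0.634 -0.767
outer loop
vertex -3.68 3.734 0.473
vertex -1.865 4.36 0.757
vertex -3.265 2.877 -0.289
endloop
endfacet
facet normal 0.340 -0.703 -0.625
outer loop
vertex -1.45 3.503 -0.005
vertex -1.32 2.666 1.007
vertex -3.265 2.877 -0.289
endloop
endfacet
facet normal -0.099 0.634 -0.767
outer loop
vertex -3.265 2.877 -0.289
vertex -1.865 4.36 0.757
vertex -1.45 3.503 -0.005
endloop
endfacet
facet normal 0.935 0.322 0.147
outer loop
vertex -1.45 3.503 -0.005
vertex -1.735 3.523 1.769
vertex -1.32 2.666 1.007
endloop
endfacet
facet normal 0.935 0.322 0.147
outer loop
vertex -1.865 4.36 0.757
vertex -1.735 3.523 1.769
vertex -1.45 3.503 -0.005
endloop
endfacet
facet normal -0.866 -0.458 0.202
outer loop
vertex 2.78 2.159 3.464
vertex 2.024 3.852 4.068
vertex 2.409 2.381 2.377
endloop
endfacet
facet normal 0.388 -0.868 -0.310
outer loop
vertex 4.236 3.348 1.952
vertex 2.78 2.159 3.464
vertex 2.409 2.381 2.377
endloop
endfacet
facet normal -0.866 -0.458 0.202
outer loop
vertex 2.409 2.381 2.377
vertex 2.024 3.852 4.068
vertex 1.653 4.074 2.981
endloop
endfacet
facet normal -0.317 0.190 -0.929
outer loop
vertex 1.653 4.074 2.981
vertex 4.236 3.348 1.952
vertex 2.409 2.381 2.377
endloop
endfacet
facet normal 0.317 -0.190 0.929
outer loop
vertex 2.78 2.159 3.464
vertex 3.851 4.819 3.643
vertex 2.024 3.852 4.068
endloop
endfacet
facet normal 0.388 -0.868 -0.310
outer loop
vertex 4.607 3.126 3.039
vertex 2.78 2.159 3.464
vertex 4.236 3.348 1.952
endloop
endfacet
facet normal 0.317 -0.190 0.929
outer loop
vertex 4.607 3.126 3.039
vertex 3.851 4.819 3.643
vertex 2.78 2.159 3.464
endloop
endfacet
facet normal -0.388 0.868 0.310
outer loop
vertex 2.024 3.852 4.068
vertex 3.851 4.819 3.643
vertex 1.653 4.074 2.981
endloop
endfacet
facet normal -0.317 0.190 -0.929
outer loop
vertex 3.48 5.041 2.556
vertex 4.236 3.348 1.952
vertex 1.653 4.074 2.981
endloop
endfacet
facet normal -0.388 0.868 0.310
outer loop
vertex 1.653 4.074 2.981
vertex 3.851 4.819 3.643
vertex 3.48 5.041 2.556
endloop
endfacet
facet normal 0.866 0.458 -0.202
outer loop
vertex 3.48 5.041 2.556
vertex 4.607 3.126 3.039
vertex 4.236 3.348 1.952
endloop
endfacet
facet normal 0.866 0.458 -0.202
outer loop
vertex 3.851 4.819 3.643
vertex 4.607 3.126 3.039
vertex 3.48 5.041 2.556
endloop
endfacet

endsolid


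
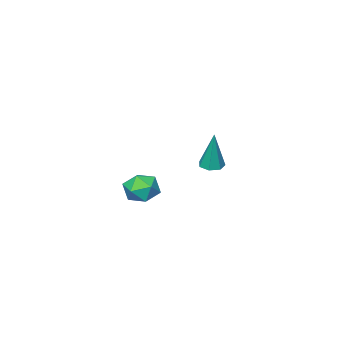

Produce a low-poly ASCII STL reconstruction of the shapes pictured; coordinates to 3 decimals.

solid 
facet normal -0.073 0.983 -0.167
outer loop
vertex -0.79 -1.992 -3.254
vertex -1.737 -2.008 -2.936
vertex -0.996 -1.843 -2.287
endloop
endfacet
facet normal 0.597 0.802 0.004
outer loop
vertex -0.79 -1.992 -3.254
vertex -0.996 -1.843 -2.287
vertex -0.222 -2.418 -2.551
endloop
endfacet
facet normal 0.822 0.319 -0.471
outer loop
vertex -0.79 -1.992 -3.254
vertex -0.222 -2.418 -2.551
vertex -0.486 -2.937 -3.363
endloop
endfacet
facet normal 0.292 0.202 -0.935
outer loop
vertex -0.79 -1.992 -3.254
vertex -0.486 -2.937 -3.363
vertex -1.422 -2.683 -3.601
endloop
endfacet
facet normal -0.261 0.613 -0.746
outer loop
vertex -0.79 -1.992 -3.254
vertex -1.422 -2.683 -3.601
vertex -1.737 -2.008 -2.936
endloop
endfacet
facet normal 0.585 0.491 0.646
outer loop
vertex -0.222 -2.418 -2.551
vertex -0.996 -1.843 -2.287
vertex -0.818 -2.697 -1.799
endloop
endfacet
facet normal -0.499 0.784 0.370
outer loop
vertex -0.996 -1.843 -2.287
vertex -1.737 -2.008 -2.936
vertex -1.754 -2.443 -2.037
endloop
endfacet
facet normal -0.802 0.185 -0.567
outer loop
vertex -1.737 -2.008 -2.936
vertex -1.422 -2.683 -3.601
vertex -2.018 -2.962 -2.849
endloop
endfacet
facet normal 0.092 -0.480 -0.873
outer loop
vertex -1.422 -2.683 -3.601
vertex -0.486 -2.937 -3.363
vertex -1.244 -3.537 -3.113
endloop
endfacet
facet normal 0.949 -0.291 -0.123
outer loop
vertex -0.486 -2.937 -3.363
vertex -0.222 -2.418 -2.551
vertex -0.503 -3.372 -2.464
endloop
endfacet
facet normal -0.292 -0.202 0.935
outer loop
vertex -1.45 -3.388 -2.146
vertex -0.818 -2.697 -1.799
vertex -1.754 -2.443 -2.037
endloop
endfacet
facet normal -0.822 -0.319 0.471
outer loop
vertex -1.45 -3.388 -2.146
vertex -1.754 -2.443 -2.037
vertex -2.018 -2.962 -2.849
endloop
endfacet
facet normal -0.597 -0.802 -0.004
outer loop
vertex -1.45 -3.388 -2.146
vertex -2.018 -2.962 -2.849
vertex -1.244 -3.537 -3.113
endloop
endfacet
facet normal 0.073 -0.983 0.167
outer loop
vertex -1.45 -3.388 -2.146
vertex -1.244 -3.537 -3.113
vertex -0.503 -3.372 -2.464
endloop
endfacet
facet normal 0.261 -0.613 0.746
outer loop
vertex -1.45 -3.388 -2.146
vertex -0.503 -3.372 -2.464
vertex -0.818 -2.697 -1.799
endloop
endfacet
facet normal -0.092 0.480 0.873
outer loop
vertex -1.754 -2.443 -2.037
vertex -0.818 -2.697 -1.799
vertex -0.996 -1.843 -2.287
endloop
endfacet
facet normal -0.949 0.291 0.123
outer loop
vertex -2.018 -2.962 -2.849
vertex -1.754 -2.443 -2.037
vertex -1.737 -2.008 -2.936
endloop
endfacet
facet normal -0.585 -0.491 -0.646
outer loop
vertex -1.244 -3.537 -3.113
vertex -2.018 -2.962 -2.849
vertex -1.422 -2.683 -3.601
endloop
endfacet
facet normal 0.499 -0.784 -0.370
outer loop
vertex -0.503 -3.372 -2.464
vertex -1.244 -3.537 -3.113
vertex -0.486 -2.937 -3.363
endloop
endfacet
facet normal 0.802 -0.185 0.567
outer loop
vertex -0.818 -2.697 -1.799
vertex -0.503 -3.372 -2.464
vertex -0.222 -2.418 -2.551
endloop
endfacet
facet normal -0.093 -0.180 -0.979
outer loop
vertex 0.644 3.409 1.225
vertex 0.065 3.567 1.251
vertex 0.543 3.913 1.142
endloop
endfacet
facet normal 0.968 0.215 0.130
outer loop
vertex 0.644 3.409 1.225
vertex 0.543 3.913 1.142
vertex 0.255 3.933 3.249
endloop
endfacet
facet normal -0.093 -0.180 -0.979
outer loop
vertex 0.543 3.913 1.142
vertex 0.065 3.567 1.251
vertex 0.083 4.156 1.141
endloop
endfacet
facet normal 0.466 0.883 0.055
outer loop
vertex 0.543 3.913 1.142
vertex 0.083 4.156 1.141
vertex 0.255 3.933 3.249
endloop
endfacet
facet normal -0.094 -0.180 -0.979
outer loop
vertex 0.083 4.156 1.141
vertex 0.065 3.567 1.251
vertex -0.39 3.956 1.223
endloop
endfacet
facet normal -0.367 0.921 0.127
outer loop
vertex 0.083 4.156 1.141
vertex -0.39 3.956 1.223
vertex 0.255 3.933 3.249
endloop
endfacet
facet normal -0.093 -0.180 -0.979
outer loop
vertex -0.39 3.956 1.223
vertex 0.065 3.567 1.251
vertex -0.521 3.463 1.326
endloop
endfacet
facet normal -0.907 0.302 0.292
outer loop
vertex -0.39 3.956 1.223
vertex -0.521 3.463 1.326
vertex 0.255 3.933 3.249
endloop
endfacet
facet normal -0.094 -0.179 -0.979
outer loop
vertex -0.521 3.463 1.326
vertex 0.065 3.567 1.251
vertex -0.21 3.048 1.372
endloop
endfacet
facet normal -0.746 -0.512 0.426
outer loop
vertex -0.521 3.463 1.326
vertex -0.21 3.048 1.372
vertex 0.255 3.933 3.249
endloop
endfacet
facet normal -0.092 -0.180 -0.979
outer loop
vertex -0.21 3.048 1.372
vertex 0.065 3.567 1.251
vertex 0.308 3.024 1.328
endloop
endfacet
facet normal -0.006 -0.904 0.428
outer loop
vertex -0.21 3.048 1.372
vertex 0.308 3.024 1.328
vertex 0.255 3.933 3.249
endloop
endfacet
facet normal -0.093 -0.181 -0.979
outer loop
vertex 0.308 3.024 1.328
vertex 0.065 3.567 1.251
vertex 0.644 3.409 1.225
endloop
endfacet
facet normal 0.757 -0.582 0.296
outer loop
vertex 0.308 3.024 1.328
vertex 0.644 3.409 1.225
vertex 0.255 3.933 3.249
endloop
endfacet

endsolid


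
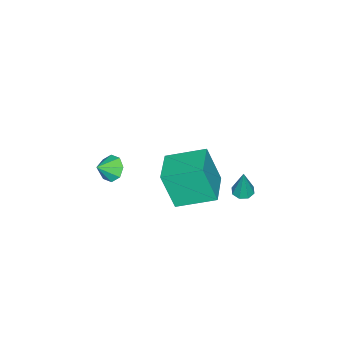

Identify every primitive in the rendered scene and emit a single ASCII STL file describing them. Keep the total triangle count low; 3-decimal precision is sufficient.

solid 
facet normal -0.910 -0.401 -0.105
outer loop
vertex 2.026 0.455 3.074
vertex 1.189 2.179 3.746
vertex 1.935 1.171 1.124
endloop
endfacet
facet normal 0.412 -0.849 -0.331
outer loop
vertex 3.591 1.901 1.314
vertex 2.026 0.455 3.074
vertex 1.935 1.171 1.124
endloop
endfacet
facet normal -0.910 -0.401 -0.105
outer loop
vertex 1.935 1.171 1.124
vertex 1.189 2.179 3.746
vertex 1.098 2.895 1.795
endloop
endfacet
facet normal -0.044 0.344 -0.938
outer loop
vertex 1.098 2.895 1.795
vertex 3.591 1.901 1.314
vertex 1.935 1.171 1.124
endloop
endfacet
facet normal 0.044 -0.344 0.938
outer loop
vertex 2.026 0.455 3.074
vertex 2.845 2.909 3.936
vertex 1.189 2.179 3.746
endloop
endfacet
facet normal 0.412 -0.849 -0.331
outer loop
vertex 3.682 1.185 3.265
vertex 2.026 0.455 3.074
vertex 3.591 1.901 1.314
endloop
endfacet
facet normal 0.043 -0.344 0.938
outer loop
vertex 3.682 1.185 3.265
vertex 2.845 2.909 3.936
vertex 2.026 0.455 3.074
endloop
endfacet
facet normal -0.412 0.849 0.331
outer loop
vertex 1.189 2.179 3.746
vertex 2.845 2.909 3.936
vertex 1.098 2.895 1.795
endloop
endfacet
facet normal -0.044 0.344 -0.938
outer loop
vertex 2.754 3.625 1.986
vertex 3.591 1.901 1.314
vertex 1.098 2.895 1.795
endloop
endfacet
facet normal -0.412 0.849 0.331
outer loop
vertex 1.098 2.895 1.795
vertex 2.845 2.909 3.936
vertex 2.754 3.625 1.986
endloop
endfacet
facet normal 0.910 0.401 0.105
outer loop
vertex 2.754 3.625 1.986
vertex 3.682 1.185 3.265
vertex 3.591 1.901 1.314
endloop
endfacet
facet normal 0.910 0.401 0.105
outer loop
vertex 2.845 2.909 3.936
vertex 3.682 1.185 3.265
vertex 2.754 3.625 1.986
endloop
endfacet
facet normal -0.751 0.323 -0.575
outer loop
vertex 0.925 -3.657 -1.747
vertex 0.545 -3.41 -1.112
vertex 1.059 -3.093 -1.605
endloop
endfacet
facet normal 0.937 -0.142 -0.321
outer loop
vertex 0.925 -3.657 -1.747
vertex 1.059 -3.093 -1.605
vertex 1.335 -3.75 -0.508
endloop
endfacet
facet normal -0.751 0.324 -0.575
outer loop
vertex 1.059 -3.093 -1.605
vertex 0.545 -3.41 -1.112
vertex 0.892 -2.715 -1.174
endloop
endfacet
facet normal 0.918 0.397 0.007
outer loop
vertex 1.059 -3.093 -1.605
vertex 0.892 -2.715 -1.174
vertex 1.335 -3.75 -0.508
endloop
endfacet
facet normal -0.751 0.324 -0.575
outer loop
vertex 0.892 -2.715 -1.174
vertex 0.545 -3.41 -1.112
vertex 0.522 -2.744 -0.707
endloop
endfacet
facet normal 0.611 0.597 0.521
outer loop
vertex 0.892 -2.715 -1.174
vertex 0.522 -2.744 -0.707
vertex 1.335 -3.75 -0.508
endloop
endfacet
facet normal -0.753 0.323 -0.574
outer loop
vertex 0.522 -2.744 -0.707
vertex 0.545 -3.41 -1.112
vertex 0.166 -3.164 -0.476
endloop
endfacet
facet normal 0.196 0.340 0.920
outer loop
vertex 0.522 -2.744 -0.707
vertex 0.166 -3.164 -0.476
vertex 1.335 -3.75 -0.508
endloop
endfacet
facet normal -0.753 0.323 -0.574
outer loop
vertex 0.166 -3.164 -0.476
vertex 0.545 -3.41 -1.112
vertex 0.032 -3.728 -0.618
endloop
endfacet
facet normal -0.086 -0.224 0.971
outer loop
vertex 0.166 -3.164 -0.476
vertex 0.032 -3.728 -0.618
vertex 1.335 -3.75 -0.508
endloop
endfacet
facet normal -0.753 0.323 -0.573
outer loop
vertex 0.032 -3.728 -0.618
vertex 0.545 -3.41 -1.112
vertex 0.198 -4.106 -1.049
endloop
endfacet
facet normal -0.067 -0.763 0.643
outer loop
vertex 0.032 -3.728 -0.618
vertex 0.198 -4.106 -1.049
vertex 1.335 -3.75 -0.508
endloop
endfacet
facet normal -0.752 0.323 -0.575
outer loop
vertex 0.198 -4.106 -1.049
vertex 0.545 -3.41 -1.112
vertex 0.568 -4.077 -1.517
endloop
endfacet
facet normal 0.240 -0.962 0.130
outer loop
vertex 0.198 -4.106 -1.049
vertex 0.568 -4.077 -1.517
vertex 1.335 -3.75 -0.508
endloop
endfacet
facet normal -0.751 0.323 -0.575
outer loop
vertex 0.568 -4.077 -1.517
vertex 0.545 -3.41 -1.112
vertex 0.925 -3.657 -1.747
endloop
endfacet
facet normal 0.656 -0.705 -0.270
outer loop
vertex 0.568 -4.077 -1.517
vertex 0.925 -3.657 -1.747
vertex 1.335 -3.75 -0.508
endloop
endfacet
facet normal -0.178 -0.095 -0.979
outer loop
vertex -2.949 1.763 -4.045
vertex -3.519 1.665 -3.932
vertex -3.192 2.144 -4.038
endloop
endfacet
facet normal 0.840 0.534 0.093
outer loop
vertex -2.949 1.763 -4.045
vertex -3.192 2.144 -4.038
vertex -3.201 1.835 -2.188
endloop
endfacet
facet normal -0.178 -0.095 -0.979
outer loop
vertex -3.192 2.144 -4.038
vertex -3.519 1.665 -3.932
vertex -3.626 2.244 -3.969
endloop
endfacet
facet normal 0.246 0.956 0.161
outer loop
vertex -3.192 2.144 -4.038
vertex -3.626 2.244 -3.969
vertex -3.201 1.835 -2.188
endloop
endfacet
facet normal -0.180 -0.096 -0.979
outer loop
vertex -3.626 2.244 -3.969
vertex -3.519 1.665 -3.932
vertex -3.998 2.005 -3.877
endloop
endfacet
facet normal -0.461 0.834 0.302
outer loop
vertex -3.626 2.244 -3.969
vertex -3.998 2.005 -3.877
vertex -3.201 1.835 -2.188
endloop
endfacet
facet normal -0.179 -0.094 -0.979
outer loop
vertex -3.998 2.005 -3.877
vertex -3.519 1.665 -3.932
vertex -4.09 1.566 -3.818
endloop
endfacet
facet normal -0.868 0.240 0.434
outer loop
vertex -3.998 2.005 -3.877
vertex -4.09 1.566 -3.818
vertex -3.201 1.835 -2.188
endloop
endfacet
facet normal -0.179 -0.096 -0.979
outer loop
vertex -4.09 1.566 -3.818
vertex -3.519 1.665 -3.932
vertex -3.847 1.186 -3.825
endloop
endfacet
facet normal -0.735 -0.479 0.480
outer loop
vertex -4.09 1.566 -3.818
vertex -3.847 1.186 -3.825
vertex -3.201 1.835 -2.188
endloop
endfacet
facet normal -0.178 -0.097 -0.979
outer loop
vertex -3.847 1.186 -3.825
vertex -3.519 1.665 -3.932
vertex -3.412 1.086 -3.894
endloop
endfacet
facet normal -0.141 -0.900 0.413
outer loop
vertex -3.847 1.186 -3.825
vertex -3.412 1.086 -3.894
vertex -3.201 1.835 -2.188
endloop
endfacet
facet normal -0.180 -0.097 -0.979
outer loop
vertex -3.412 1.086 -3.894
vertex -3.519 1.665 -3.932
vertex -3.04 1.325 -3.986
endloop
endfacet
facet normal 0.567 -0.778 0.271
outer loop
vertex -3.412 1.086 -3.894
vertex -3.04 1.325 -3.986
vertex -3.201 1.835 -2.188
endloop
endfacet
facet normal -0.178 -0.095 -0.979
outer loop
vertex -3.04 1.325 -3.986
vertex -3.519 1.665 -3.932
vertex -2.949 1.763 -4.045
endloop
endfacet
facet normal 0.973 -0.183 0.139
outer loop
vertex -3.04 1.325 -3.986
vertex -2.949 1.763 -4.045
vertex -3.201 1.835 -2.188
endloop
endfacet

endsolid


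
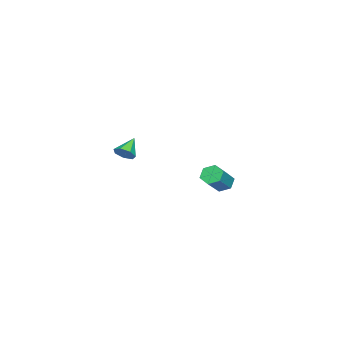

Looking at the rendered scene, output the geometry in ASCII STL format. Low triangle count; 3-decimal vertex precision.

solid 
facet normal -0.776 0.106 -0.622
outer loop
vertex -2.034 2.964 -2.665
vertex -2.405 3.005 -2.195
vertex -2.154 3.5 -2.424
endloop
endfacet
facet normal 0.598 0.436 -0.672
outer loop
vertex -2.034 2.964 -2.665
vertex -2.154 3.5 -2.424
vertex -0.924 2.813 -1.775
endloop
endfacet
facet normal 0.598 0.437 -0.672
outer loop
vertex -0.924 2.813 -1.775
vertex -2.154 3.5 -2.424
vertex -1.045 3.349 -1.534
endloop
endfacet
facet normal 0.776 -0.104 0.622
outer loop
vertex -0.924 2.813 -1.775
vertex -1.045 3.349 -1.534
vertex -1.295 2.855 -1.305
endloop
endfacet
facet normal -0.776 0.106 -0.622
outer loop
vertex -2.154 3.5 -2.424
vertex -2.405 3.005 -2.195
vertex -2.525 3.542 -1.954
endloop
endfacet
facet normal 0.126 0.992 0.011
outer loop
vertex -2.154 3.5 -2.424
vertex -2.525 3.542 -1.954
vertex -1.045 3.349 -1.534
endloop
endfacet
facet normal 0.126 0.992 0.011
outer loop
vertex -1.045 3.349 -1.534
vertex -2.525 3.542 -1.954
vertex -1.416 3.391 -1.064
endloop
endfacet
facet normal 0.776 -0.104 0.622
outer loop
vertex -1.045 3.349 -1.534
vertex -1.416 3.391 -1.064
vertex -1.295 2.855 -1.305
endloop
endfacet
facet normal -0.776 0.106 -0.622
outer loop
vertex -2.525 3.542 -1.954
vertex -2.405 3.005 -2.195
vertex -2.776 3.047 -1.725
endloop
endfacet
facet normal -0.473 0.556 0.684
outer loop
vertex -2.525 3.542 -1.954
vertex -2.776 3.047 -1.725
vertex -1.416 3.391 -1.064
endloop
endfacet
facet normal -0.473 0.555 0.684
outer loop
vertex -1.416 3.391 -1.064
vertex -2.776 3.047 -1.725
vertex -1.666 2.896 -0.835
endloop
endfacet
facet normal 0.776 -0.104 0.622
outer loop
vertex -1.416 3.391 -1.064
vertex -1.666 2.896 -0.835
vertex -1.295 2.855 -1.305
endloop
endfacet
facet normal -0.776 0.104 -0.622
outer loop
vertex -2.776 3.047 -1.725
vertex -2.405 3.005 -2.195
vertex -2.655 2.511 -1.966
endloop
endfacet
facet normal -0.598 -0.437 0.672
outer loop
vertex -2.776 3.047 -1.725
vertex -2.655 2.511 -1.966
vertex -1.666 2.896 -0.835
endloop
endfacet
facet normal -0.599 -0.436 0.672
outer loop
vertex -1.666 2.896 -0.835
vertex -2.655 2.511 -1.966
vertex -1.546 2.36 -1.076
endloop
endfacet
facet normal 0.776 -0.106 0.622
outer loop
vertex -1.666 2.896 -0.835
vertex -1.546 2.36 -1.076
vertex -1.295 2.855 -1.305
endloop
endfacet
facet normal -0.776 0.104 -0.622
outer loop
vertex -2.655 2.511 -1.966
vertex -2.405 3.005 -2.195
vertex -2.284 2.469 -2.436
endloop
endfacet
facet normal -0.126 -0.992 -0.011
outer loop
vertex -2.655 2.511 -1.966
vertex -2.284 2.469 -2.436
vertex -1.546 2.36 -1.076
endloop
endfacet
facet normal -0.126 -0.992 -0.011
outer loop
vertex -1.546 2.36 -1.076
vertex -2.284 2.469 -2.436
vertex -1.175 2.318 -1.546
endloop
endfacet
facet normal 0.776 -0.106 0.622
outer loop
vertex -1.546 2.36 -1.076
vertex -1.175 2.318 -1.546
vertex -1.295 2.855 -1.305
endloop
endfacet
facet normal -0.776 0.104 -0.622
outer loop
vertex -2.284 2.469 -2.436
vertex -2.405 3.005 -2.195
vertex -2.034 2.964 -2.665
endloop
endfacet
facet normal 0.473 -0.555 -0.684
outer loop
vertex -2.284 2.469 -2.436
vertex -2.034 2.964 -2.665
vertex -1.175 2.318 -1.546
endloop
endfacet
facet normal 0.473 -0.556 -0.684
outer loop
vertex -1.175 2.318 -1.546
vertex -2.034 2.964 -2.665
vertex -0.924 2.813 -1.775
endloop
endfacet
facet normal 0.776 -0.106 0.622
outer loop
vertex -1.175 2.318 -1.546
vertex -0.924 2.813 -1.775
vertex -1.295 2.855 -1.305
endloop
endfacet
facet normal 0.781 -0.114 -0.614
outer loop
vertex 4.706 0.881 2.264
vertex 4.384 0.929 1.845
vertex 4.645 1.309 2.107
endloop
endfacet
facet normal 0.235 0.364 0.901
outer loop
vertex 4.706 0.881 2.264
vertex 4.645 1.309 2.107
vertex 3.556 1.051 2.495
endloop
endfacet
facet normal 0.782 -0.115 -0.612
outer loop
vertex 4.645 1.309 2.107
vertex 4.384 0.929 1.845
vertex 4.389 1.451 1.753
endloop
endfacet
facet normal -0.068 0.908 0.413
outer loop
vertex 4.645 1.309 2.107
vertex 4.389 1.451 1.753
vertex 3.556 1.051 2.495
endloop
endfacet
facet normal 0.782 -0.115 -0.612
outer loop
vertex 4.389 1.451 1.753
vertex 4.384 0.929 1.845
vertex 4.129 1.2 1.468
endloop
endfacet
facet normal -0.561 0.804 -0.196
outer loop
vertex 4.389 1.451 1.753
vertex 4.129 1.2 1.468
vertex 3.556 1.051 2.495
endloop
endfacet
facet normal 0.782 -0.117 -0.613
outer loop
vertex 4.129 1.2 1.468
vertex 4.384 0.929 1.845
vertex 4.061 0.745 1.468
endloop
endfacet
facet normal -0.874 0.131 -0.469
outer loop
vertex 4.129 1.2 1.468
vertex 4.061 0.745 1.468
vertex 3.556 1.051 2.495
endloop
endfacet
facet normal 0.781 -0.114 -0.614
outer loop
vertex 4.061 0.745 1.468
vertex 4.384 0.929 1.845
vertex 4.237 0.429 1.751
endloop
endfacet
facet normal -0.770 -0.606 -0.198
outer loop
vertex 4.061 0.745 1.468
vertex 4.237 0.429 1.751
vertex 3.556 1.051 2.495
endloop
endfacet
facet normal 0.782 -0.115 -0.613
outer loop
vertex 4.237 0.429 1.751
vertex 4.384 0.929 1.845
vertex 4.524 0.489 2.106
endloop
endfacet
facet normal -0.329 -0.851 0.410
outer loop
vertex 4.237 0.429 1.751
vertex 4.524 0.489 2.106
vertex 3.556 1.051 2.495
endloop
endfacet
facet normal 0.781 -0.115 -0.614
outer loop
vertex 4.524 0.489 2.106
vertex 4.384 0.929 1.845
vertex 4.706 0.881 2.264
endloop
endfacet
facet normal 0.119 -0.418 0.901
outer loop
vertex 4.524 0.489 2.106
vertex 4.706 0.881 2.264
vertex 3.556 1.051 2.495
endloop
endfacet

endsolid


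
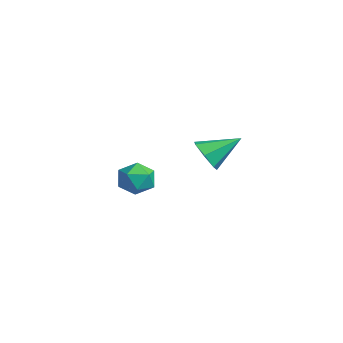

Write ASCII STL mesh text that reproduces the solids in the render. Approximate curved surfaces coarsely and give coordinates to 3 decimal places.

solid 
facet normal -0.181 -0.838 -0.515
outer loop
vertex 1.481 -1.165 1.206
vertex 1.215 -1.495 1.837
vertex 0.835 -1.093 1.316
endloop
endfacet
facet normal -0.001 0.835 -0.550
outer loop
vertex 1.481 -1.165 1.206
vertex 0.835 -1.093 1.316
vertex 1.485 -0.245 2.603
endloop
endfacet
facet normal -0.180 -0.838 -0.515
outer loop
vertex 0.835 -1.093 1.316
vertex 1.215 -1.495 1.837
vertex 0.475 -1.324 1.818
endloop
endfacet
facet normal -0.668 0.730 -0.143
outer loop
vertex 0.835 -1.093 1.316
vertex 0.475 -1.324 1.818
vertex 1.485 -0.245 2.603
endloop
endfacet
facet normal -0.181 -0.839 -0.513
outer loop
vertex 0.475 -1.324 1.818
vertex 1.215 -1.495 1.837
vertex 0.673 -1.683 2.335
endloop
endfacet
facet normal -0.776 0.339 0.532
outer loop
vertex 0.475 -1.324 1.818
vertex 0.673 -1.683 2.335
vertex 1.485 -0.245 2.603
endloop
endfacet
facet normal -0.180 -0.839 -0.513
outer loop
vertex 0.673 -1.683 2.335
vertex 1.215 -1.495 1.837
vertex 1.279 -1.9 2.477
endloop
endfacet
facet normal -0.243 -0.044 0.969
outer loop
vertex 0.673 -1.683 2.335
vertex 1.279 -1.9 2.477
vertex 1.485 -0.245 2.603
endloop
endfacet
facet normal -0.182 -0.839 -0.513
outer loop
vertex 1.279 -1.9 2.477
vertex 1.215 -1.495 1.837
vertex 1.837 -1.813 2.137
endloop
endfacet
facet normal 0.531 -0.130 0.838
outer loop
vertex 1.279 -1.9 2.477
vertex 1.837 -1.813 2.137
vertex 1.485 -0.245 2.603
endloop
endfacet
facet normal -0.180 -0.838 -0.514
outer loop
vertex 1.837 -1.813 2.137
vertex 1.215 -1.495 1.837
vertex 1.927 -1.485 1.571
endloop
endfacet
facet normal 0.961 0.145 0.237
outer loop
vertex 1.837 -1.813 2.137
vertex 1.927 -1.485 1.571
vertex 1.485 -0.245 2.603
endloop
endfacet
facet normal -0.180 -0.838 -0.514
outer loop
vertex 1.927 -1.485 1.571
vertex 1.215 -1.495 1.837
vertex 1.481 -1.165 1.206
endloop
endfacet
facet normal 0.724 0.575 -0.381
outer loop
vertex 1.927 -1.485 1.571
vertex 1.481 -1.165 1.206
vertex 1.485 -0.245 2.603
endloop
endfacet
facet normal -0.464 0.561 0.686
outer loop
vertex -4.146 -2.089 -0.808
vertex -3.529 -2.235 -0.271
vertex -3.49 -1.58 -0.78
endloop
endfacet
facet normal -0.614 0.789 0.026
outer loop
vertex -4.146 -2.089 -0.808
vertex -3.49 -1.58 -0.78
vertex -3.81 -1.805 -1.513
endloop
endfacet
facet normal -0.910 0.248 -0.334
outer loop
vertex -4.146 -2.089 -0.808
vertex -3.81 -1.805 -1.513
vertex -4.047 -2.599 -1.456
endloop
endfacet
facet normal -0.943 -0.316 0.104
outer loop
vertex -4.146 -2.089 -0.808
vertex -4.047 -2.599 -1.456
vertex -3.873 -2.865 -0.689
endloop
endfacet
facet normal -0.668 -0.122 0.734
outer loop
vertex -4.146 -2.089 -0.808
vertex -3.873 -2.865 -0.689
vertex -3.529 -2.235 -0.271
endloop
endfacet
facet normal 0.002 0.956 -0.294
outer loop
vertex -3.81 -1.805 -1.513
vertex -3.49 -1.58 -0.78
vertex -2.987 -1.775 -1.411
endloop
endfacet
facet normal 0.244 0.586 0.773
outer loop
vertex -3.49 -1.58 -0.78
vertex -3.529 -2.235 -0.271
vertex -2.813 -2.041 -0.644
endloop
endfacet
facet normal -0.087 -0.518 0.851
outer loop
vertex -3.529 -2.235 -0.271
vertex -3.873 -2.865 -0.689
vertex -3.05 -2.835 -0.587
endloop
endfacet
facet normal -0.532 -0.830 -0.167
outer loop
vertex -3.873 -2.865 -0.689
vertex -4.047 -2.599 -1.456
vertex -3.37 -3.06 -1.32
endloop
endfacet
facet normal -0.477 0.080 -0.875
outer loop
vertex -4.047 -2.599 -1.456
vertex -3.81 -1.805 -1.513
vertex -3.331 -2.405 -1.829
endloop
endfacet
facet normal 0.943 0.316 -0.104
outer loop
vertex -2.714 -2.551 -1.292
vertex -2.987 -1.775 -1.411
vertex -2.813 -2.041 -0.644
endloop
endfacet
facet normal 0.910 -0.248 0.334
outer loop
vertex -2.714 -2.551 -1.292
vertex -2.813 -2.041 -0.644
vertex -3.05 -2.835 -0.587
endloop
endfacet
facet normal 0.614 -0.789 -0.026
outer loop
vertex -2.714 -2.551 -1.292
vertex -3.05 -2.835 -0.587
vertex -3.37 -3.06 -1.32
endloop
endfacet
facet normal 0.464 -0.561 -0.686
outer loop
vertex -2.714 -2.551 -1.292
vertex -3.37 -3.06 -1.32
vertex -3.331 -2.405 -1.829
endloop
endfacet
facet normal 0.668 0.122 -0.734
outer loop
vertex -2.714 -2.551 -1.292
vertex -3.331 -2.405 -1.829
vertex -2.987 -1.775 -1.411
endloop
endfacet
facet normal 0.532 0.830 0.167
outer loop
vertex -2.813 -2.041 -0.644
vertex -2.987 -1.775 -1.411
vertex -3.49 -1.58 -0.78
endloop
endfacet
facet normal 0.477 -0.080 0.875
outer loop
vertex -3.05 -2.835 -0.587
vertex -2.813 -2.041 -0.644
vertex -3.529 -2.235 -0.271
endloop
endfacet
facet normal -0.002 -0.956 0.294
outer loop
vertex -3.37 -3.06 -1.32
vertex -3.05 -2.835 -0.587
vertex -3.873 -2.865 -0.689
endloop
endfacet
facet normal -0.244 -0.586 -0.773
outer loop
vertex -3.331 -2.405 -1.829
vertex -3.37 -3.06 -1.32
vertex -4.047 -2.599 -1.456
endloop
endfacet
facet normal 0.087 0.518 -0.851
outer loop
vertex -2.987 -1.775 -1.411
vertex -3.331 -2.405 -1.829
vertex -3.81 -1.805 -1.513
endloop
endfacet

endsolid


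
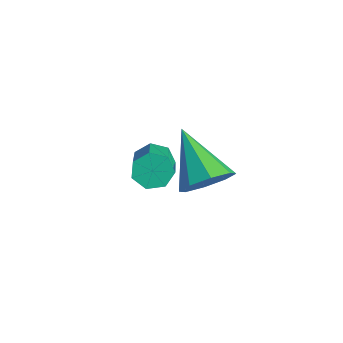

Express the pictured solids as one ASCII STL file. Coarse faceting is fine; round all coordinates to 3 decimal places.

solid 
facet normal 0.797 -0.008 -0.604
outer loop
vertex -1.525 2.571 -0.929
vertex -1.929 2.143 -1.457
vertex -1.823 2.915 -1.327
endloop
endfacet
facet normal 0.025 0.766 0.643
outer loop
vertex -1.525 2.571 -0.929
vertex -1.823 2.915 -1.327
vertex -3.371 2.157 -0.363
endloop
endfacet
facet normal 0.797 -0.008 -0.605
outer loop
vertex -1.823 2.915 -1.327
vertex -1.929 2.143 -1.457
vertex -2.183 2.808 -1.8
endloop
endfacet
facet normal -0.392 0.916 0.091
outer loop
vertex -1.823 2.915 -1.327
vertex -2.183 2.808 -1.8
vertex -3.371 2.157 -0.363
endloop
endfacet
facet normal 0.797 -0.007 -0.604
outer loop
vertex -2.183 2.808 -1.8
vertex -1.929 2.143 -1.457
vertex -2.394 2.311 -2.073
endloop
endfacet
facet normal -0.755 0.531 -0.384
outer loop
vertex -2.183 2.808 -1.8
vertex -2.394 2.311 -2.073
vertex -3.371 2.157 -0.363
endloop
endfacet
facet normal 0.797 -0.009 -0.604
outer loop
vertex -2.394 2.311 -2.073
vertex -1.929 2.143 -1.457
vertex -2.333 1.716 -1.984
endloop
endfacet
facet normal -0.850 -0.162 -0.500
outer loop
vertex -2.394 2.311 -2.073
vertex -2.333 1.716 -1.984
vertex -3.371 2.157 -0.363
endloop
endfacet
facet normal 0.796 -0.006 -0.605
outer loop
vertex -2.333 1.716 -1.984
vertex -1.929 2.143 -1.457
vertex -2.034 1.371 -1.587
endloop
endfacet
facet normal -0.622 -0.759 -0.192
outer loop
vertex -2.333 1.716 -1.984
vertex -2.034 1.371 -1.587
vertex -3.371 2.157 -0.363
endloop
endfacet
facet normal 0.797 -0.007 -0.604
outer loop
vertex -2.034 1.371 -1.587
vertex -1.929 2.143 -1.457
vertex -1.674 1.479 -1.113
endloop
endfacet
facet normal -0.204 -0.910 0.362
outer loop
vertex -2.034 1.371 -1.587
vertex -1.674 1.479 -1.113
vertex -3.371 2.157 -0.363
endloop
endfacet
facet normal 0.797 -0.007 -0.605
outer loop
vertex -1.674 1.479 -1.113
vertex -1.929 2.143 -1.457
vertex -1.463 1.976 -0.841
endloop
endfacet
facet normal 0.160 -0.525 0.836
outer loop
vertex -1.674 1.479 -1.113
vertex -1.463 1.976 -0.841
vertex -3.371 2.157 -0.363
endloop
endfacet
facet normal 0.797 -0.006 -0.604
outer loop
vertex -1.463 1.976 -0.841
vertex -1.929 2.143 -1.457
vertex -1.525 2.571 -0.929
endloop
endfacet
facet normal 0.254 0.167 0.952
outer loop
vertex -1.463 1.976 -0.841
vertex -1.525 2.571 -0.929
vertex -3.371 2.157 -0.363
endloop
endfacet
facet normal -0.752 0.402 -0.522
outer loop
vertex -0.963 0.699 0.683
vertex -1.229 0.242 0.714
vertex -1.24 0.653 1.047
endloop
endfacet
facet normal 0.266 0.910 0.317
outer loop
vertex -0.963 0.699 0.683
vertex -1.24 0.653 1.047
vertex 0.354 -0.004 1.596
endloop
endfacet
facet normal 0.266 0.910 0.317
outer loop
vertex 0.354 -0.004 1.596
vertex -1.24 0.653 1.047
vertex 0.077 -0.05 1.96
endloop
endfacet
facet normal 0.753 -0.401 0.522
outer loop
vertex 0.354 -0.004 1.596
vertex 0.077 -0.05 1.96
vertex 0.089 -0.462 1.626
endloop
endfacet
facet normal -0.753 0.402 -0.521
outer loop
vertex -1.24 0.653 1.047
vertex -1.229 0.242 0.714
vertex -1.508 0.297 1.16
endloop
endfacet
facet normal -0.305 0.489 0.817
outer loop
vertex -1.24 0.653 1.047
vertex -1.508 0.297 1.16
vertex 0.077 -0.05 1.96
endloop
endfacet
facet normal -0.305 0.489 0.817
outer loop
vertex 0.077 -0.05 1.96
vertex -1.508 0.297 1.16
vertex -0.191 -0.406 2.073
endloop
endfacet
facet normal 0.753 -0.401 0.522
outer loop
vertex 0.077 -0.05 1.96
vertex -0.191 -0.406 2.073
vertex 0.089 -0.462 1.626
endloop
endfacet
facet normal -0.753 0.402 -0.521
outer loop
vertex -1.508 0.297 1.16
vertex -1.229 0.242 0.714
vertex -1.566 -0.101 0.937
endloop
endfacet
facet normal -0.646 -0.299 0.702
outer loop
vertex -1.508 0.297 1.16
vertex -1.566 -0.101 0.937
vertex -0.191 -0.406 2.073
endloop
endfacet
facet normal -0.646 -0.299 0.702
outer loop
vertex -0.191 -0.406 2.073
vertex -1.566 -0.101 0.937
vertex -0.249 -0.804 1.85
endloop
endfacet
facet normal 0.752 -0.402 0.522
outer loop
vertex -0.191 -0.406 2.073
vertex -0.249 -0.804 1.85
vertex 0.089 -0.462 1.626
endloop
endfacet
facet normal -0.753 0.401 -0.521
outer loop
vertex -1.566 -0.101 0.937
vertex -1.229 0.242 0.714
vertex -1.37 -0.241 0.546
endloop
endfacet
facet normal -0.501 -0.863 0.058
outer loop
vertex -1.566 -0.101 0.937
vertex -1.37 -0.241 0.546
vertex -0.249 -0.804 1.85
endloop
endfacet
facet normal -0.500 -0.864 0.057
outer loop
vertex -0.249 -0.804 1.85
vertex -1.37 -0.241 0.546
vertex -0.052 -0.944 1.458
endloop
endfacet
facet normal 0.752 -0.402 0.522
outer loop
vertex -0.249 -0.804 1.85
vertex -0.052 -0.944 1.458
vertex 0.089 -0.462 1.626
endloop
endfacet
facet normal -0.752 0.401 -0.522
outer loop
vertex -1.37 -0.241 0.546
vertex -1.229 0.242 0.714
vertex -1.067 -0.018 0.281
endloop
endfacet
facet normal 0.021 -0.777 -0.629
outer loop
vertex -1.37 -0.241 0.546
vertex -1.067 -0.018 0.281
vertex -0.052 -0.944 1.458
endloop
endfacet
facet normal 0.021 -0.777 -0.629
outer loop
vertex -0.052 -0.944 1.458
vertex -1.067 -0.018 0.281
vertex 0.25 -0.721 1.193
endloop
endfacet
facet normal 0.753 -0.402 0.520
outer loop
vertex -0.052 -0.944 1.458
vertex 0.25 -0.721 1.193
vertex 0.089 -0.462 1.626
endloop
endfacet
facet normal -0.752 0.402 -0.523
outer loop
vertex -1.067 -0.018 0.281
vertex -1.229 0.242 0.714
vertex -0.886 0.4 0.342
endloop
endfacet
facet normal 0.527 -0.105 -0.843
outer loop
vertex -1.067 -0.018 0.281
vertex -0.886 0.4 0.342
vertex 0.25 -0.721 1.193
endloop
endfacet
facet normal 0.529 -0.104 -0.842
outer loop
vertex 0.25 -0.721 1.193
vertex -0.886 0.4 0.342
vertex 0.431 -0.303 1.255
endloop
endfacet
facet normal 0.752 -0.403 0.521
outer loop
vertex 0.25 -0.721 1.193
vertex 0.431 -0.303 1.255
vertex 0.089 -0.462 1.626
endloop
endfacet
facet normal -0.752 0.402 -0.522
outer loop
vertex -0.886 0.4 0.342
vertex -1.229 0.242 0.714
vertex -0.963 0.699 0.683
endloop
endfacet
facet normal 0.637 0.645 -0.422
outer loop
vertex -0.886 0.4 0.342
vertex -0.963 0.699 0.683
vertex 0.431 -0.303 1.255
endloop
endfacet
facet normal 0.637 0.645 -0.422
outer loop
vertex 0.431 -0.303 1.255
vertex -0.963 0.699 0.683
vertex 0.354 -0.004 1.596
endloop
endfacet
facet normal 0.753 -0.401 0.522
outer loop
vertex 0.431 -0.303 1.255
vertex 0.354 -0.004 1.596
vertex 0.089 -0.462 1.626
endloop
endfacet

endsolid


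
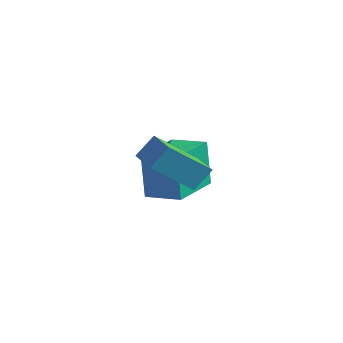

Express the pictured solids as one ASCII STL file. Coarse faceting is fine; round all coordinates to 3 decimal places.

solid 
facet normal -0.958 -0.251 -0.136
outer loop
vertex -0.811 1.064 0.975
vertex -1.319 3.122 0.76
vertex -0.526 0.947 -0.819
endloop
endfacet
facet normal 0.238 -0.966 0.101
outer loop
vertex 0.739 1.278 -0.64
vertex -0.811 1.064 0.975
vertex -0.526 0.947 -0.819
endloop
endfacet
facet normal -0.958 -0.251 -0.136
outer loop
vertex -0.526 0.947 -0.819
vertex -1.319 3.122 0.76
vertex -1.034 3.005 -1.034
endloop
endfacet
facet normal 0.156 -0.064 -0.986
outer loop
vertex -1.034 3.005 -1.034
vertex 0.739 1.278 -0.64
vertex -0.526 0.947 -0.819
endloop
endfacet
facet normal -0.156 0.064 0.986
outer loop
vertex -0.811 1.064 0.975
vertex -0.054 3.453 0.939
vertex -1.319 3.122 0.76
endloop
endfacet
facet normal 0.238 -0.966 0.101
outer loop
vertex 0.454 1.395 1.154
vertex -0.811 1.064 0.975
vertex 0.739 1.278 -0.64
endloop
endfacet
facet normal -0.156 0.064 0.986
outer loop
vertex 0.454 1.395 1.154
vertex -0.054 3.453 0.939
vertex -0.811 1.064 0.975
endloop
endfacet
facet normal -0.238 0.966 -0.101
outer loop
vertex -1.319 3.122 0.76
vertex -0.054 3.453 0.939
vertex -1.034 3.005 -1.034
endloop
endfacet
facet normal 0.156 -0.064 -0.986
outer loop
vertex 0.231 3.336 -0.855
vertex 0.739 1.278 -0.64
vertex -1.034 3.005 -1.034
endloop
endfacet
facet normal -0.238 0.966 -0.101
outer loop
vertex -1.034 3.005 -1.034
vertex -0.054 3.453 0.939
vertex 0.231 3.336 -0.855
endloop
endfacet
facet normal 0.958 0.251 0.136
outer loop
vertex 0.231 3.336 -0.855
vertex 0.454 1.395 1.154
vertex 0.739 1.278 -0.64
endloop
endfacet
facet normal 0.958 0.251 0.136
outer loop
vertex -0.054 3.453 0.939
vertex 0.454 1.395 1.154
vertex 0.231 3.336 -0.855
endloop
endfacet
facet normal -0.390 -0.658 0.644
outer loop
vertex 2.538 -1.272 3.284
vertex 1.394 -0.684 3.193
vertex 2.301 -1.847 2.553
endloop
endfacet
facet normal 0.887 -0.456 0.071
outer loop
vertex 3.006 -0.656 1.387
vertex 2.538 -1.272 3.284
vertex 2.301 -1.847 2.553
endloop
endfacet
facet normal -0.389 -0.658 0.644
outer loop
vertex 2.301 -1.847 2.553
vertex 1.394 -0.684 3.193
vertex 1.156 -1.259 2.462
endloop
endfacet
facet normal -0.247 -0.599 -0.761
outer loop
vertex 1.156 -1.259 2.462
vertex 3.006 -0.656 1.387
vertex 2.301 -1.847 2.553
endloop
endfacet
facet normal 0.247 0.599 0.762
outer loop
vertex 2.538 -1.272 3.284
vertex 2.099 0.507 2.027
vertex 1.394 -0.684 3.193
endloop
endfacet
facet normal 0.887 -0.457 0.070
outer loop
vertex 3.244 -0.081 2.118
vertex 2.538 -1.272 3.284
vertex 3.006 -0.656 1.387
endloop
endfacet
facet normal 0.247 0.599 0.762
outer loop
vertex 3.244 -0.081 2.118
vertex 2.099 0.507 2.027
vertex 2.538 -1.272 3.284
endloop
endfacet
facet normal -0.887 0.456 -0.070
outer loop
vertex 1.394 -0.684 3.193
vertex 2.099 0.507 2.027
vertex 1.156 -1.259 2.462
endloop
endfacet
facet normal -0.247 -0.599 -0.762
outer loop
vertex 1.862 -0.068 1.296
vertex 3.006 -0.656 1.387
vertex 1.156 -1.259 2.462
endloop
endfacet
facet normal -0.887 0.456 -0.071
outer loop
vertex 1.156 -1.259 2.462
vertex 2.099 0.507 2.027
vertex 1.862 -0.068 1.296
endloop
endfacet
facet normal 0.389 0.658 -0.644
outer loop
vertex 1.862 -0.068 1.296
vertex 3.244 -0.081 2.118
vertex 3.006 -0.656 1.387
endloop
endfacet
facet normal 0.389 0.658 -0.644
outer loop
vertex 2.099 0.507 2.027
vertex 3.244 -0.081 2.118
vertex 1.862 -0.068 1.296
endloop
endfacet

endsolid
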